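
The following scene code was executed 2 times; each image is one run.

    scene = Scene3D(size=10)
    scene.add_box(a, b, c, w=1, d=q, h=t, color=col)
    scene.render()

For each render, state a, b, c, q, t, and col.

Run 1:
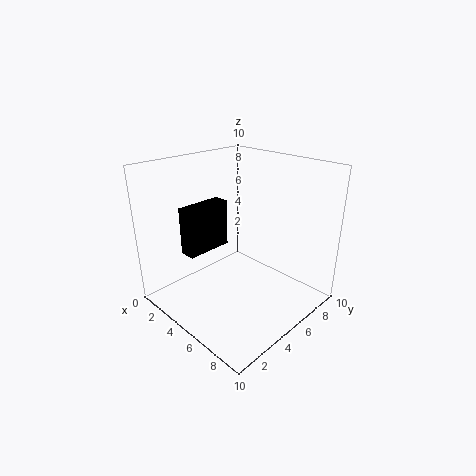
a = 4; b = 1; c = 5; q = 3; t = 3; col = 'black'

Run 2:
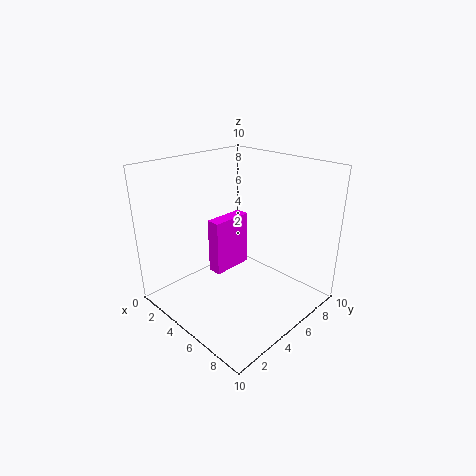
a = 3; b = 4; c = 2; q = 3; t = 4; col = 'magenta'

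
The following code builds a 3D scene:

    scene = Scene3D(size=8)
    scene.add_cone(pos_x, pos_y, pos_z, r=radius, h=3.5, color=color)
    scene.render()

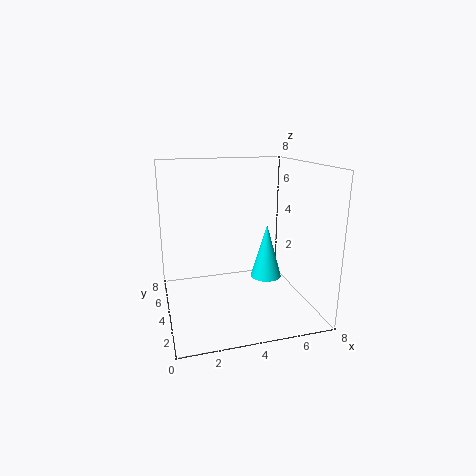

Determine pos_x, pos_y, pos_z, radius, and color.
pos_x = 6.5, pos_y = 6, pos_z = 0.5, radius = 1, color = 'cyan'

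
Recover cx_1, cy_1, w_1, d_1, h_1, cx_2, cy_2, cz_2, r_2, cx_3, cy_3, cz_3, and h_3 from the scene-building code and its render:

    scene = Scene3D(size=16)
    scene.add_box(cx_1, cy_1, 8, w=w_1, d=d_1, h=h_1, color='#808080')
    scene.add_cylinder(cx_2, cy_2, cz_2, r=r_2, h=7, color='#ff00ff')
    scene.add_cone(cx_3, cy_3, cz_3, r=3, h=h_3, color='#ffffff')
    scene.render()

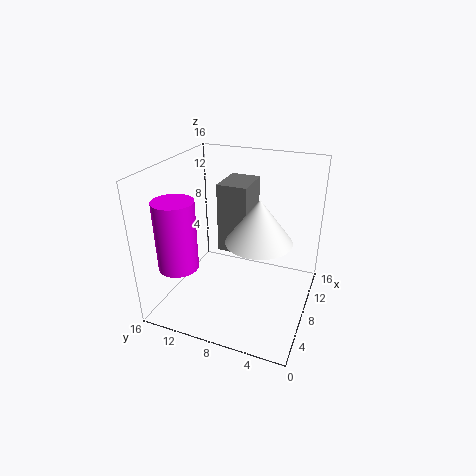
cx_1 = 5, cy_1 = 6, w_1 = 4, d_1 = 3, h_1 = 7, cx_2 = 2, cy_2 = 12, cz_2 = 7, r_2 = 2, cx_3 = 3, cy_3 = 4, cz_3 = 11, h_3 = 4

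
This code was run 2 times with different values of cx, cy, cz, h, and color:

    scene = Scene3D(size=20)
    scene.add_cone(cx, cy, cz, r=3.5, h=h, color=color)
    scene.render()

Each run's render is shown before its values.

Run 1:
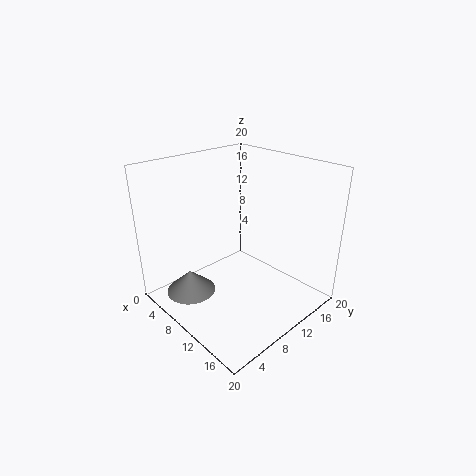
cx = 5.75; cy = 4.5; cz = 1.75; h = 3.25; color = 'gray'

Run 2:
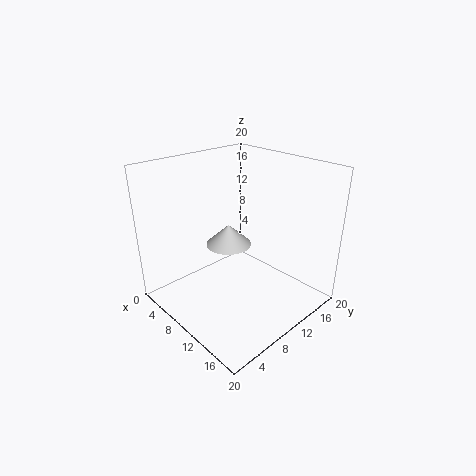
cx = 5.5; cy = 12.25; cz = 6.5; h = 3.25; color = 'lightgray'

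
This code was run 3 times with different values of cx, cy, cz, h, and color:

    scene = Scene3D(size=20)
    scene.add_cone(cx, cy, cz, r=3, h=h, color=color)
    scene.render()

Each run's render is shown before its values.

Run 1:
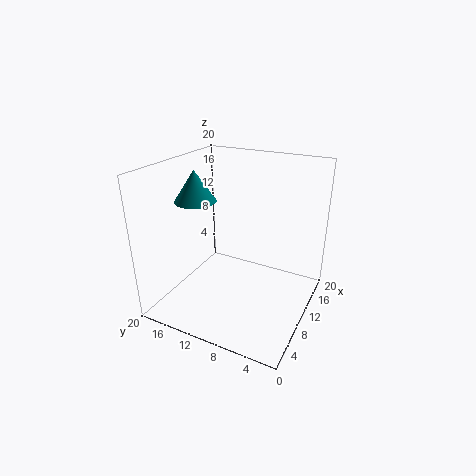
cx = 10
cy = 16.75
cz = 14.25
h = 4.5
color = 'teal'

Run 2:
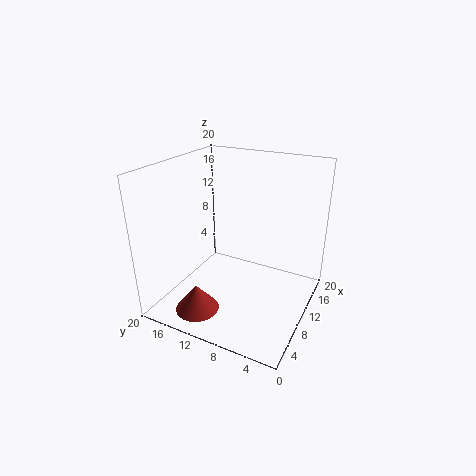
cx = 4.25
cy = 13.5
cz = 0.75
h = 3.75
color = 'brown'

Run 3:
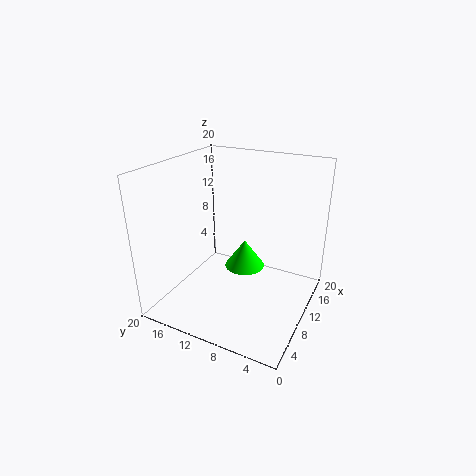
cx = 13.25
cy = 10.5
cz = 3.75
h = 4.25
color = 'lime'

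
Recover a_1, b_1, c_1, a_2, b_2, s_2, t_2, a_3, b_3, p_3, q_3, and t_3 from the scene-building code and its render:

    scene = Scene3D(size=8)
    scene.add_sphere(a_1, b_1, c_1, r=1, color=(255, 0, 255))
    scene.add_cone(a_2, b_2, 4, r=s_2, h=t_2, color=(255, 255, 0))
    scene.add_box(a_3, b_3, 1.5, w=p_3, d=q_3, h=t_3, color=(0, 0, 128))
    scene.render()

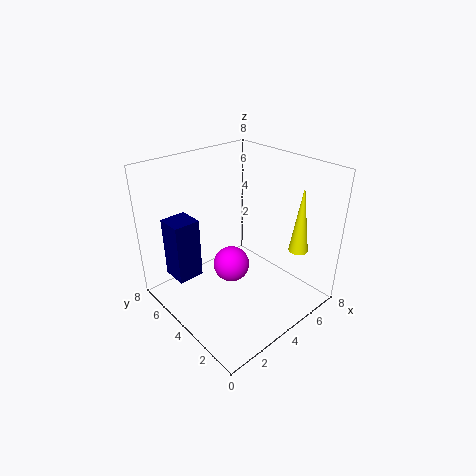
a_1 = 3.5
b_1 = 4
c_1 = 2.5
a_2 = 5.5
b_2 = 1
s_2 = 0.5
t_2 = 3.5
a_3 = 1
b_3 = 5.5
p_3 = 1.5
q_3 = 1.5
t_3 = 3.5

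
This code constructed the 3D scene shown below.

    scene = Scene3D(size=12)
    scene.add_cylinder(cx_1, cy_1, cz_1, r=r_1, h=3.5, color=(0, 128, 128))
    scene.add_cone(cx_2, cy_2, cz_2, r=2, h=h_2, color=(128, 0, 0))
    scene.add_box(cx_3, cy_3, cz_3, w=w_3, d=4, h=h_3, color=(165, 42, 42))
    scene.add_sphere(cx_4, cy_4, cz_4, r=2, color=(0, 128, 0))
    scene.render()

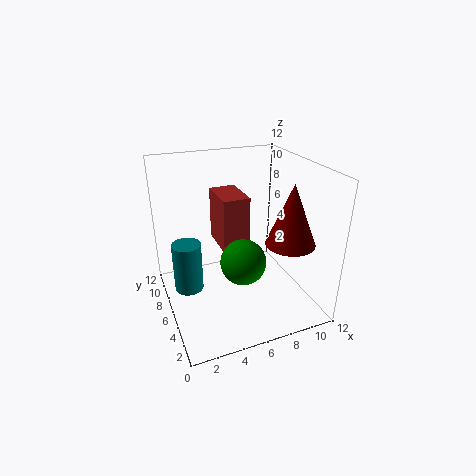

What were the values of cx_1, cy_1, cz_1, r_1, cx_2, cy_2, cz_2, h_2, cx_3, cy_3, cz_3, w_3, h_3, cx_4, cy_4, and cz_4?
cx_1 = 1; cy_1 = 3; cz_1 = 4.5; r_1 = 1; cx_2 = 9.5; cy_2 = 3.5; cz_2 = 6; h_2 = 5; cx_3 = 5.5; cy_3 = 8; cz_3 = 3.5; w_3 = 2.5; h_3 = 5; cx_4 = 6.5; cy_4 = 6; cz_4 = 3.5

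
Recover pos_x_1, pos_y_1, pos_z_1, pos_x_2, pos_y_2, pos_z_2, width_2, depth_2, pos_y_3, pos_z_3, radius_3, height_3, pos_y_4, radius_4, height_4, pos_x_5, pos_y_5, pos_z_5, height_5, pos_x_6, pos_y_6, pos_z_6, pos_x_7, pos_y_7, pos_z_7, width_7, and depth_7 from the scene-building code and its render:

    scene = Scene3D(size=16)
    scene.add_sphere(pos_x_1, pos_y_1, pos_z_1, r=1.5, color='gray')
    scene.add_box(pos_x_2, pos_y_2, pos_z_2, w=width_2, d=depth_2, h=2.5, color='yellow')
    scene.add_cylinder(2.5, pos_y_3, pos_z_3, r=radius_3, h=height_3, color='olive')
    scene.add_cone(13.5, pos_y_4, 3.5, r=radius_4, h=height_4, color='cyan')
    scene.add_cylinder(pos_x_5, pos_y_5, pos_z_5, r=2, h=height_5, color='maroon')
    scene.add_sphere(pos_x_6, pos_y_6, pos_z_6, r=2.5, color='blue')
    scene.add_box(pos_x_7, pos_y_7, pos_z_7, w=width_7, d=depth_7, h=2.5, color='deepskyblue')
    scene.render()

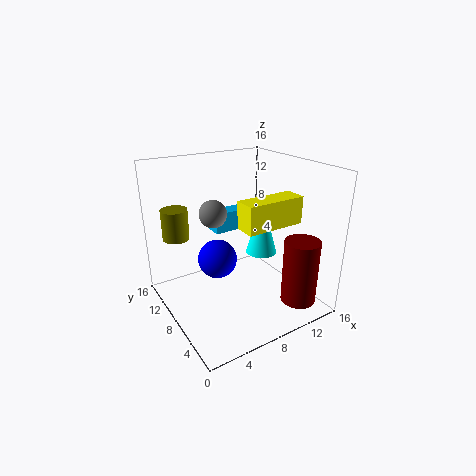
pos_x_1 = 5.5
pos_y_1 = 9
pos_z_1 = 11
pos_x_2 = 4.5
pos_y_2 = 0.5
pos_z_2 = 12
width_2 = 5.5
depth_2 = 2
pos_y_3 = 12.5
pos_z_3 = 7.5
radius_3 = 1.5
height_3 = 3.5
pos_y_4 = 11
radius_4 = 2
height_4 = 7
pos_x_5 = 13.5
pos_y_5 = 3.5
pos_z_5 = 0.5
height_5 = 7.5
pos_x_6 = 8
pos_y_6 = 13
pos_z_6 = 3
pos_x_7 = 7.5
pos_y_7 = 12
pos_z_7 = 7
width_7 = 4.5
depth_7 = 2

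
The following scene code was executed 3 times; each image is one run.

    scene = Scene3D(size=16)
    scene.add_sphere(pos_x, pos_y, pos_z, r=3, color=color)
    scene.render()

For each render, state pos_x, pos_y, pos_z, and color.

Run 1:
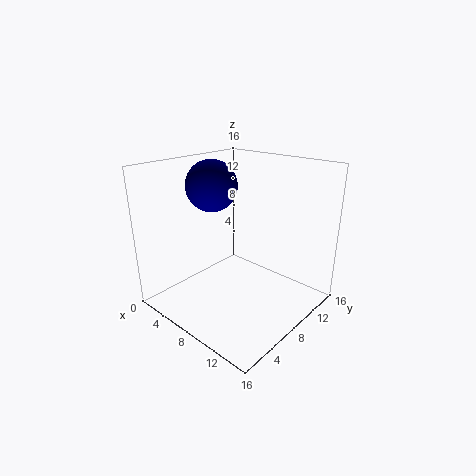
pos_x = 3.5
pos_y = 8.5
pos_z = 13
color = 'navy'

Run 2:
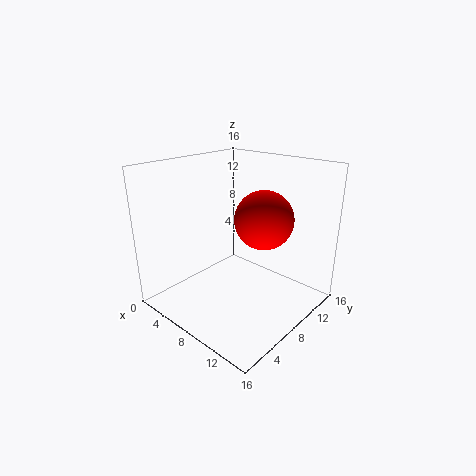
pos_x = 11.5
pos_y = 8
pos_z = 11
color = 'red'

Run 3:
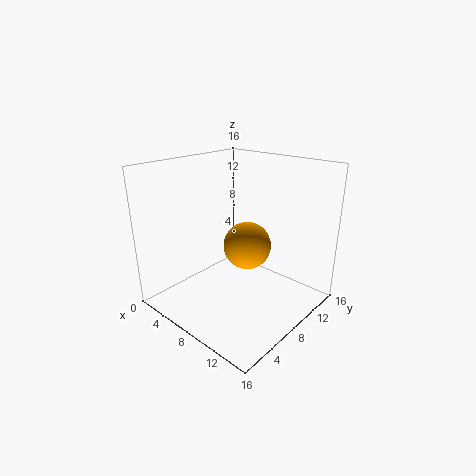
pos_x = 6
pos_y = 12
pos_z = 5
color = 'orange'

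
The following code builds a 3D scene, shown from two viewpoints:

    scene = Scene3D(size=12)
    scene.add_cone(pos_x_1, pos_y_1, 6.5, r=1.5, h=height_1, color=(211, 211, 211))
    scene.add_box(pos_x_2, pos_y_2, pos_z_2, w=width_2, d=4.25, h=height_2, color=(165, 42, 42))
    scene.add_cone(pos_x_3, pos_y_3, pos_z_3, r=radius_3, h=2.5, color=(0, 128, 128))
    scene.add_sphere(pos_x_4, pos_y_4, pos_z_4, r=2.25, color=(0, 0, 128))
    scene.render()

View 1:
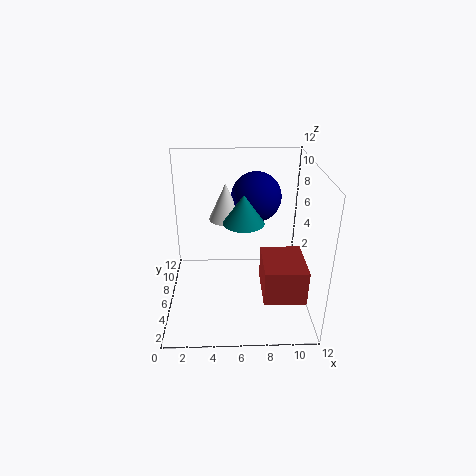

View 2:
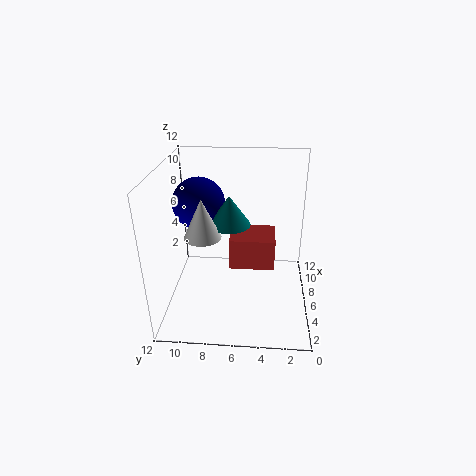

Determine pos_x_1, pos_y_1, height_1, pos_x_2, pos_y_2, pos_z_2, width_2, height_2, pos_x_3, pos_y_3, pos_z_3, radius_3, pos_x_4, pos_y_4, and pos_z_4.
pos_x_1 = 5; pos_y_1 = 8.75; height_1 = 3.25; pos_x_2 = 8; pos_y_2 = 2.75; pos_z_2 = 1.5; width_2 = 3.5; height_2 = 3; pos_x_3 = 6.5; pos_y_3 = 6.75; pos_z_3 = 7; radius_3 = 1.75; pos_x_4 = 7.75; pos_y_4 = 9.5; pos_z_4 = 8.25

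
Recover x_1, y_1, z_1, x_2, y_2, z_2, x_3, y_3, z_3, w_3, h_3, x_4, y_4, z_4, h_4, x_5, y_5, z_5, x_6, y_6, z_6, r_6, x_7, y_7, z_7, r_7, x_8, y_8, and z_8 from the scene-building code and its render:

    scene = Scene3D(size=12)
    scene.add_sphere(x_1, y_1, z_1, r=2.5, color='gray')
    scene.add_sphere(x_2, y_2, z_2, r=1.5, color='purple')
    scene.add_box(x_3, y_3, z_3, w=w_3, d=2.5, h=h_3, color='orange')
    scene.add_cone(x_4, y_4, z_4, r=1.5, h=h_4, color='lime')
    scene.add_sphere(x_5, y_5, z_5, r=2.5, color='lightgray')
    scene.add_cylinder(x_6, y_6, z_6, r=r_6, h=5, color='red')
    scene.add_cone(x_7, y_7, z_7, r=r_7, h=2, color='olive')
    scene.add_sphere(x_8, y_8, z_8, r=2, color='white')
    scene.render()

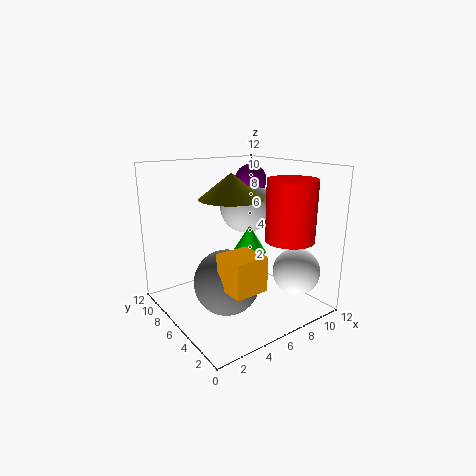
x_1 = 3.5, y_1 = 4, z_1 = 3.5, x_2 = 10, y_2 = 9.5, z_2 = 10, x_3 = 2, y_3 = 0.5, z_3 = 4, w_3 = 2.5, h_3 = 2.5, x_4 = 8, y_4 = 7, z_4 = 4, h_4 = 2.5, x_5 = 9.5, y_5 = 9.5, z_5 = 7.5, x_6 = 9, y_6 = 3, z_6 = 6, r_6 = 2, x_7 = 5, y_7 = 5.5, z_7 = 9.5, r_7 = 2.5, x_8 = 10, y_8 = 3, z_8 = 3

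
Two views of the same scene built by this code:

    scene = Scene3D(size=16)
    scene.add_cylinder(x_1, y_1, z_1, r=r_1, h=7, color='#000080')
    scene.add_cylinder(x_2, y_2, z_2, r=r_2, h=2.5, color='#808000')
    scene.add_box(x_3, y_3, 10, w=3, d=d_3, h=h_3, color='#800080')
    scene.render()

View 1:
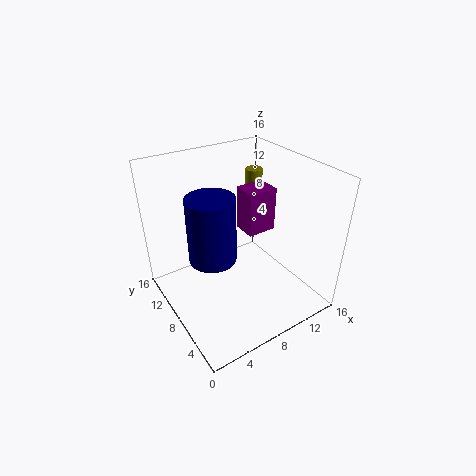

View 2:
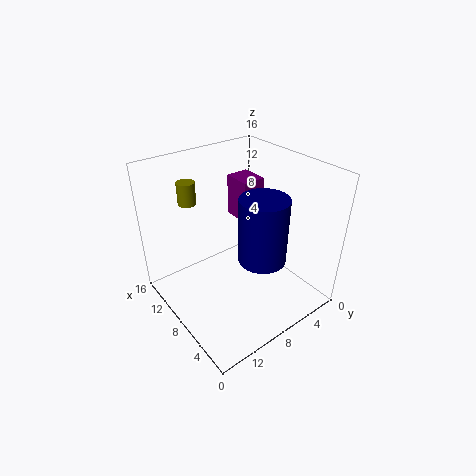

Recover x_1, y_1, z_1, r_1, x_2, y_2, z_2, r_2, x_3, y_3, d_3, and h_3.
x_1 = 4.5; y_1 = 7.5; z_1 = 7; r_1 = 2.5; x_2 = 12.5; y_2 = 11.5; z_2 = 11.5; r_2 = 1; x_3 = 7.5; y_3 = 5; d_3 = 2.5; h_3 = 4.5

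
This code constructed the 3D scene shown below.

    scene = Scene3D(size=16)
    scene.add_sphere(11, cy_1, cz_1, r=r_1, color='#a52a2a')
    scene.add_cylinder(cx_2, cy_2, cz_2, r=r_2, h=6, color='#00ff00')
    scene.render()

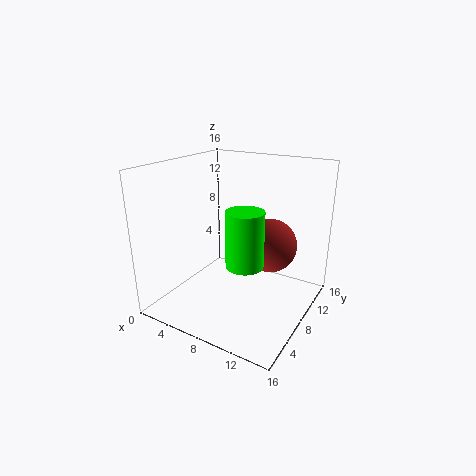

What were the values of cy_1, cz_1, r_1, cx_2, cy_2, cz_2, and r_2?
cy_1 = 10, cz_1 = 7, r_1 = 3, cx_2 = 10, cy_2 = 6, cz_2 = 6, r_2 = 2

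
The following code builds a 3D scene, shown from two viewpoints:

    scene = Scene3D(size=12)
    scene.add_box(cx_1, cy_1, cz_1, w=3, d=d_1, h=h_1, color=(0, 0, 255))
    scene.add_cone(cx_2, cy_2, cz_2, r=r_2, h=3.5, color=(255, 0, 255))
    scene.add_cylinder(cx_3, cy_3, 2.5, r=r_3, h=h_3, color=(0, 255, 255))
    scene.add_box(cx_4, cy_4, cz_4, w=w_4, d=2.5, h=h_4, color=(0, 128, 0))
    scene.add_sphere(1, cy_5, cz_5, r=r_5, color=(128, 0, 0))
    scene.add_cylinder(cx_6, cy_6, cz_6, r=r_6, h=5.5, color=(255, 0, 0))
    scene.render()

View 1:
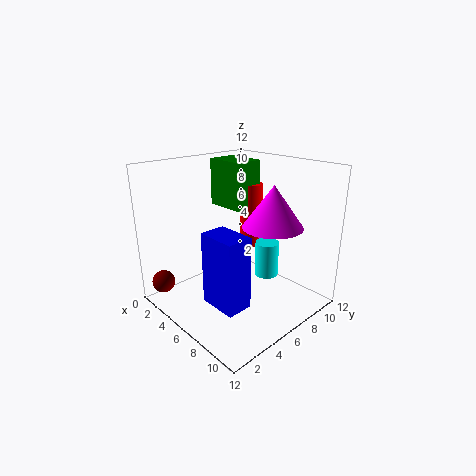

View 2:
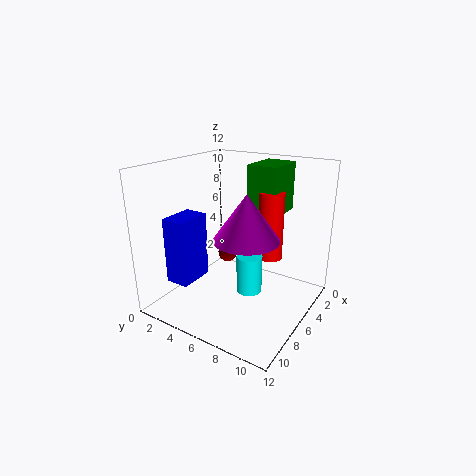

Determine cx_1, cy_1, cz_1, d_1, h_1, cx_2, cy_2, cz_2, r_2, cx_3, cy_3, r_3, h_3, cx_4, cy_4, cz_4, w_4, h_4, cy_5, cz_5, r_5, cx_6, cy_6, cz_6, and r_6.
cx_1 = 7, cy_1 = 1.5, cz_1 = 2.5, d_1 = 2, h_1 = 5.5, cx_2 = 8, cy_2 = 8, cz_2 = 7, r_2 = 2.5, cx_3 = 7.5, cy_3 = 8, r_3 = 1, h_3 = 3, cx_4 = 2, cy_4 = 6.5, cz_4 = 8, w_4 = 3.5, h_4 = 4, cy_5 = 1.5, cz_5 = 1.5, r_5 = 1, cx_6 = 5, cy_6 = 8.5, cz_6 = 4.5, r_6 = 1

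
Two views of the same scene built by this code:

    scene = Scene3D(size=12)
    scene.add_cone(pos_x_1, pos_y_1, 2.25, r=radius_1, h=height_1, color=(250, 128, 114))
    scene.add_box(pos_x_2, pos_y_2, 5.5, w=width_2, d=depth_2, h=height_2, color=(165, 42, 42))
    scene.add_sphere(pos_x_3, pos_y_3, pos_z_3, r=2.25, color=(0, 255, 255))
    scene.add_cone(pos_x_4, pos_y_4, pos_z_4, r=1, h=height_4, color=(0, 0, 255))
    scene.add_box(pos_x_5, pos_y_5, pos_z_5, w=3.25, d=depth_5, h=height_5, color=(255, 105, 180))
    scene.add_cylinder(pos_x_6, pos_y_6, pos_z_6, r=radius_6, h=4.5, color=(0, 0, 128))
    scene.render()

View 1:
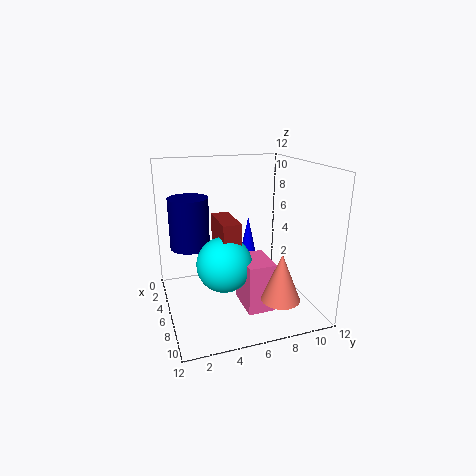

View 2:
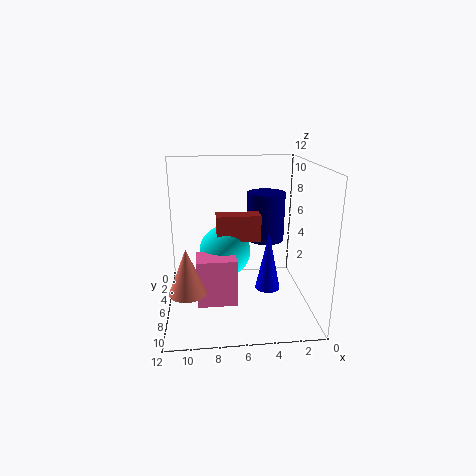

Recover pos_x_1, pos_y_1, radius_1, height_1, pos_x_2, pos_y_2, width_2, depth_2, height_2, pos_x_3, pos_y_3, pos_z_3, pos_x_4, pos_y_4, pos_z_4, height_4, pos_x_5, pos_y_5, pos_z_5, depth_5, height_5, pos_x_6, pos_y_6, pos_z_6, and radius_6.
pos_x_1 = 10.25
pos_y_1 = 8
radius_1 = 1.5
height_1 = 3.75
pos_x_2 = 4
pos_y_2 = 4.25
width_2 = 3.75
depth_2 = 1.5
height_2 = 2.25
pos_x_3 = 7
pos_y_3 = 4.5
pos_z_3 = 4.25
pos_x_4 = 3.75
pos_y_4 = 7.75
pos_z_4 = 2.25
height_4 = 4.75
pos_x_5 = 6.25
pos_y_5 = 5.75
pos_z_5 = 0.75
depth_5 = 2.25
height_5 = 4
pos_x_6 = 3
pos_y_6 = 2.5
pos_z_6 = 4.5
radius_6 = 1.75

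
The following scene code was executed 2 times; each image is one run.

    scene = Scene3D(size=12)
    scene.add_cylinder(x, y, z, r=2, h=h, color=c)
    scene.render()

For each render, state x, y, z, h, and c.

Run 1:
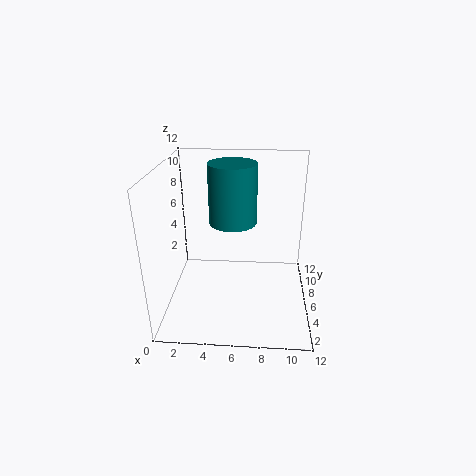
x = 5.5; y = 7; z = 7; h = 5; c = 'teal'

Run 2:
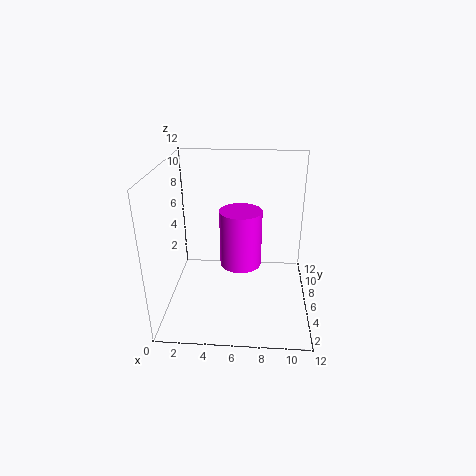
x = 6; y = 9.5; z = 1.5; h = 5.5; c = 'magenta'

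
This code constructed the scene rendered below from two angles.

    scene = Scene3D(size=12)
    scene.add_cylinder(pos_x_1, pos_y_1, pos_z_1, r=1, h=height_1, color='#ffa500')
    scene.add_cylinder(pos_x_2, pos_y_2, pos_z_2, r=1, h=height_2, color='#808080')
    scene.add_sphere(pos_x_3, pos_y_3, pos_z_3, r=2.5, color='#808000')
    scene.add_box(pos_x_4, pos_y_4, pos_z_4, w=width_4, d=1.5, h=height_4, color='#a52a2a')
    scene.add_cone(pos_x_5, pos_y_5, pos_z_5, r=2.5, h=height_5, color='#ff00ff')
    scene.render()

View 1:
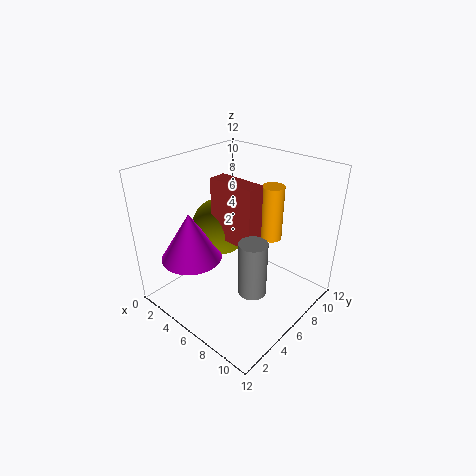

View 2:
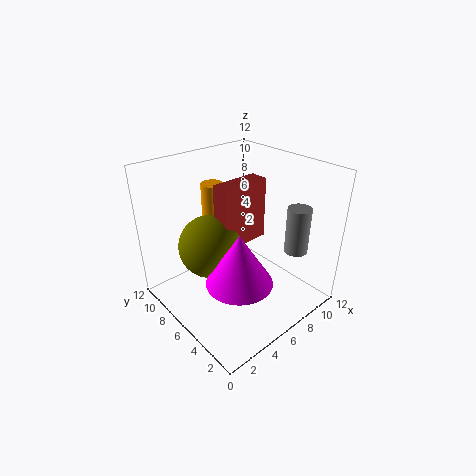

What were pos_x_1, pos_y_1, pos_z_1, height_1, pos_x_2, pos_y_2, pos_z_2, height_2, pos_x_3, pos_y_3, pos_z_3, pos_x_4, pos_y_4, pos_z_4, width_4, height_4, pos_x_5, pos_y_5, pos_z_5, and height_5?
pos_x_1 = 6.5
pos_y_1 = 10
pos_z_1 = 4.5
height_1 = 5
pos_x_2 = 10
pos_y_2 = 3
pos_z_2 = 4.5
height_2 = 4
pos_x_3 = 3.5
pos_y_3 = 6.5
pos_z_3 = 6
pos_x_4 = 4
pos_y_4 = 5
pos_z_4 = 6
width_4 = 4
height_4 = 5
pos_x_5 = 3.5
pos_y_5 = 3
pos_z_5 = 4.5
height_5 = 4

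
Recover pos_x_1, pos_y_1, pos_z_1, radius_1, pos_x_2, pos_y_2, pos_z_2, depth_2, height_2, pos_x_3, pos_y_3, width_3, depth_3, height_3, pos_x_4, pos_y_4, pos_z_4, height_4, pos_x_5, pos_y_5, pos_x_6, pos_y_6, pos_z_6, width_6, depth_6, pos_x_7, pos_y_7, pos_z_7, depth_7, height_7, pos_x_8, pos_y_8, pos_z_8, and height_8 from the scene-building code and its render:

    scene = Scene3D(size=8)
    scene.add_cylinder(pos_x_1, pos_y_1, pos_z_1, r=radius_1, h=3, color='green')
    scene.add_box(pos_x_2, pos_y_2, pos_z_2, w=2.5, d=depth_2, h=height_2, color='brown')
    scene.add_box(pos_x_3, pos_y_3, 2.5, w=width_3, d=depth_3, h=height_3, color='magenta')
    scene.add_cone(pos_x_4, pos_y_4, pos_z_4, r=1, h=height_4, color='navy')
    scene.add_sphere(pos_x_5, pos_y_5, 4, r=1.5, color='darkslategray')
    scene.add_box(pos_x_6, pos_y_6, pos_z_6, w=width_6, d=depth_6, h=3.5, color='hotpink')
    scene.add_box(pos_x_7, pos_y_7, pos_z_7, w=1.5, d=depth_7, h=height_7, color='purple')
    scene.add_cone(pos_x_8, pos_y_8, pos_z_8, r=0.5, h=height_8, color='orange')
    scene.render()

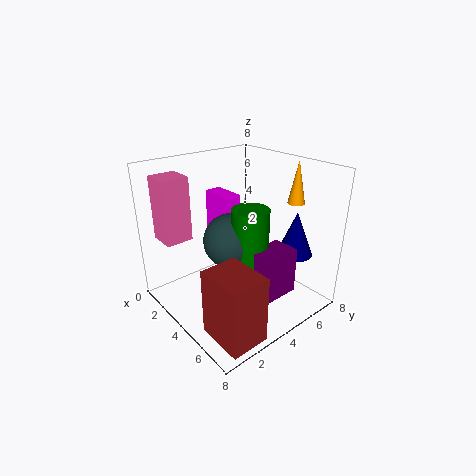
pos_x_1 = 5; pos_y_1 = 4; pos_z_1 = 3; radius_1 = 1; pos_x_2 = 5.5; pos_y_2 = 0.5; pos_z_2 = 0.5; depth_2 = 2; height_2 = 3.5; pos_x_3 = 1; pos_y_3 = 4; width_3 = 2; depth_3 = 1; height_3 = 3.5; pos_x_4 = 6; pos_y_4 = 6.5; pos_z_4 = 3; height_4 = 2.5; pos_x_5 = 4; pos_y_5 = 3.5; pos_x_6 = 1; pos_y_6 = 0.5; pos_z_6 = 4; width_6 = 1.5; depth_6 = 1.5; pos_x_7 = 5.5; pos_y_7 = 3.5; pos_z_7 = 1.5; depth_7 = 2; height_7 = 2.5; pos_x_8 = 5; pos_y_8 = 7.5; pos_z_8 = 5.5; height_8 = 2.5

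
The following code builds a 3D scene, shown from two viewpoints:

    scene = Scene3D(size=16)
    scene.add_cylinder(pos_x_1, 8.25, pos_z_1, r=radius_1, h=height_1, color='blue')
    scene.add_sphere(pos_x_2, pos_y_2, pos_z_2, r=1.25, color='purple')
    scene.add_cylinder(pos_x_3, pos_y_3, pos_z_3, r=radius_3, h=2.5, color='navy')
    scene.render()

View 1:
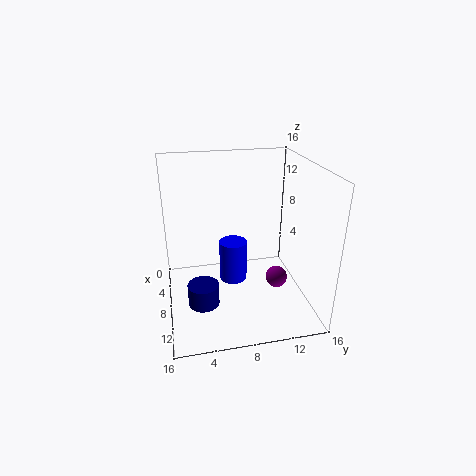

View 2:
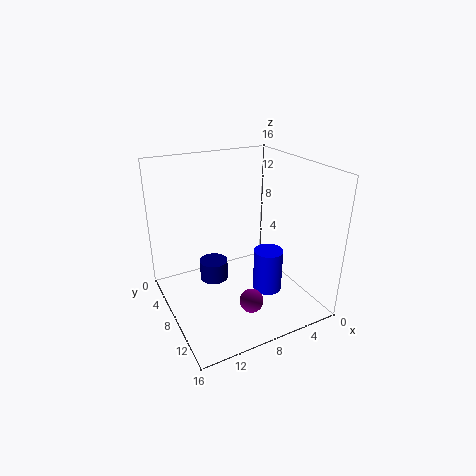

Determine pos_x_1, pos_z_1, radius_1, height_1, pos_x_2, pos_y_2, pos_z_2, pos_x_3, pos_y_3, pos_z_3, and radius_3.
pos_x_1 = 4, pos_z_1 = 0.25, radius_1 = 1.75, height_1 = 5.25, pos_x_2 = 8.75, pos_y_2 = 12.5, pos_z_2 = 2.75, pos_x_3 = 9.25, pos_y_3 = 3.75, pos_z_3 = 0.75, radius_3 = 1.75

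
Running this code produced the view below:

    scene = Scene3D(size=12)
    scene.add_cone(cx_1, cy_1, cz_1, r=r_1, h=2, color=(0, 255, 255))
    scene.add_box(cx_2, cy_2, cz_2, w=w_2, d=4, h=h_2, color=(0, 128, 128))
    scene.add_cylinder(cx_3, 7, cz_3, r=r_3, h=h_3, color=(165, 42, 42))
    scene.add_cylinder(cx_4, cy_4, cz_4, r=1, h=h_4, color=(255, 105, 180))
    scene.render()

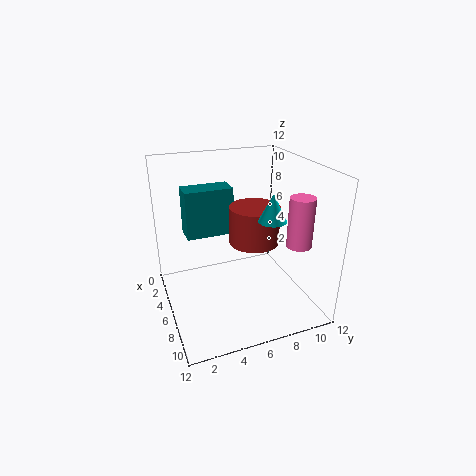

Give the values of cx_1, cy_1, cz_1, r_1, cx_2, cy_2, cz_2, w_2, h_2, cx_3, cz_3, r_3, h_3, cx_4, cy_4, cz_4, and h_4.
cx_1 = 10, cy_1 = 7, cz_1 = 9, r_1 = 1, cx_2 = 3, cy_2 = 2, cz_2 = 6, w_2 = 2, h_2 = 4, cx_3 = 7, cz_3 = 6, r_3 = 2, h_3 = 3, cx_4 = 9, cy_4 = 10, cz_4 = 6, h_4 = 4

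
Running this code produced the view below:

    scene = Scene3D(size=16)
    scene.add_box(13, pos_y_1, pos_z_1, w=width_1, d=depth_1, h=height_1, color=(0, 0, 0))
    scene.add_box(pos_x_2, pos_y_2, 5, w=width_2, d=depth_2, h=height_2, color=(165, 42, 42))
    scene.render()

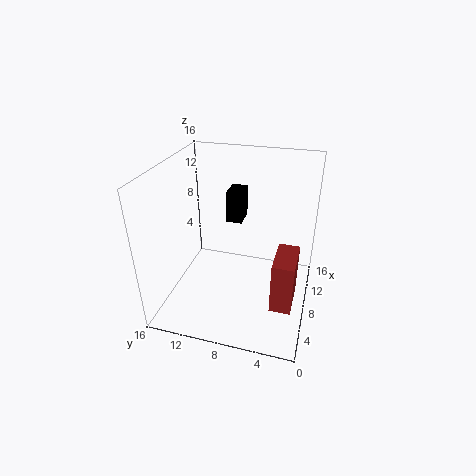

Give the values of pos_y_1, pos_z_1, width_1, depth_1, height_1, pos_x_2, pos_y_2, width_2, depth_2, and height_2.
pos_y_1 = 9; pos_z_1 = 7; width_1 = 3; depth_1 = 2; height_1 = 4; pos_x_2 = 1; pos_y_2 = 1; width_2 = 4; depth_2 = 2; height_2 = 5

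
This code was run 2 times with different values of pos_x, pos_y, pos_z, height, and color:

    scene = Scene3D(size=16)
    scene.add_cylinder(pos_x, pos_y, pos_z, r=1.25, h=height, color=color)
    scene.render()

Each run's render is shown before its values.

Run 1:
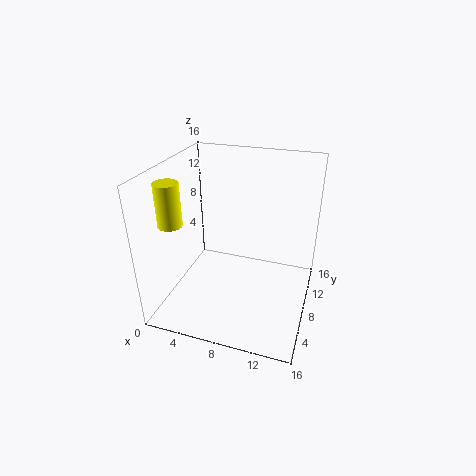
pos_x = 2.25; pos_y = 3.75; pos_z = 10.75; height = 4.5; color = 'yellow'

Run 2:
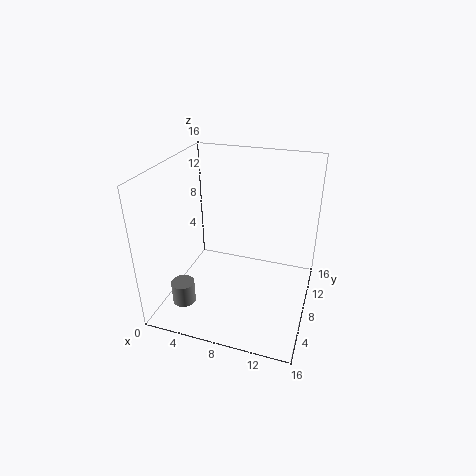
pos_x = 3.25; pos_y = 3.25; pos_z = 1.75; height = 2.5; color = 'gray'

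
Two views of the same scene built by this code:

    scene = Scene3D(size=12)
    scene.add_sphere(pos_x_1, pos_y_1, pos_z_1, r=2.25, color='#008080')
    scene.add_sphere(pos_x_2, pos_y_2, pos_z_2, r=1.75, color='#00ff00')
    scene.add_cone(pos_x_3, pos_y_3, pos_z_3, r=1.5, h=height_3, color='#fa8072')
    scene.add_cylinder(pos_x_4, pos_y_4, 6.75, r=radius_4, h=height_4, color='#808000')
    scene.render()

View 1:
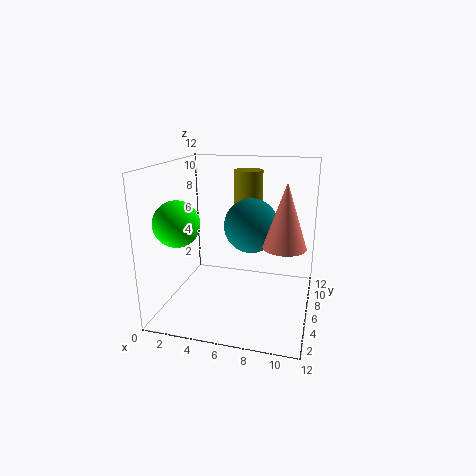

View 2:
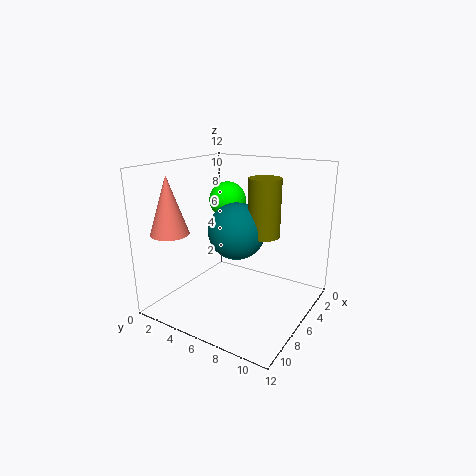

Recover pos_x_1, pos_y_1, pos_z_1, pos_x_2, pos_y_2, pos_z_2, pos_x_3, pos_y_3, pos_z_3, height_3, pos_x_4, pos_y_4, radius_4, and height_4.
pos_x_1 = 7; pos_y_1 = 6.5; pos_z_1 = 7; pos_x_2 = 2.25; pos_y_2 = 2.5; pos_z_2 = 8; pos_x_3 = 10.25; pos_y_3 = 2.5; pos_z_3 = 7; height_3 = 4.5; pos_x_4 = 6.25; pos_y_4 = 8.5; radius_4 = 1.25; height_4 = 4.5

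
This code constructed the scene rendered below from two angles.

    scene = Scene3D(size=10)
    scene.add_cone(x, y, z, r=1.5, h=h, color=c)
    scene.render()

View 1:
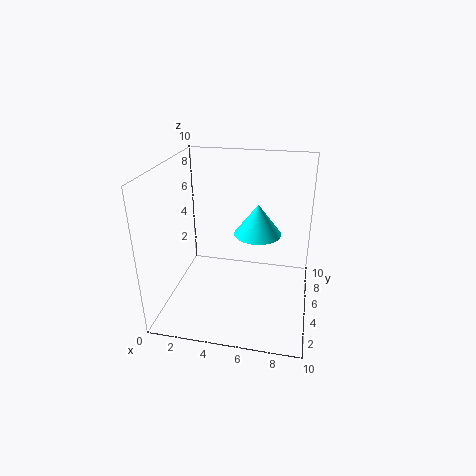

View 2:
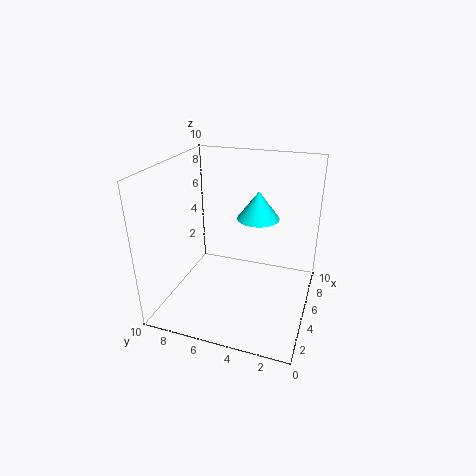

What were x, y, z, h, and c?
x = 6.5
y = 4
z = 6
h = 2
c = 'cyan'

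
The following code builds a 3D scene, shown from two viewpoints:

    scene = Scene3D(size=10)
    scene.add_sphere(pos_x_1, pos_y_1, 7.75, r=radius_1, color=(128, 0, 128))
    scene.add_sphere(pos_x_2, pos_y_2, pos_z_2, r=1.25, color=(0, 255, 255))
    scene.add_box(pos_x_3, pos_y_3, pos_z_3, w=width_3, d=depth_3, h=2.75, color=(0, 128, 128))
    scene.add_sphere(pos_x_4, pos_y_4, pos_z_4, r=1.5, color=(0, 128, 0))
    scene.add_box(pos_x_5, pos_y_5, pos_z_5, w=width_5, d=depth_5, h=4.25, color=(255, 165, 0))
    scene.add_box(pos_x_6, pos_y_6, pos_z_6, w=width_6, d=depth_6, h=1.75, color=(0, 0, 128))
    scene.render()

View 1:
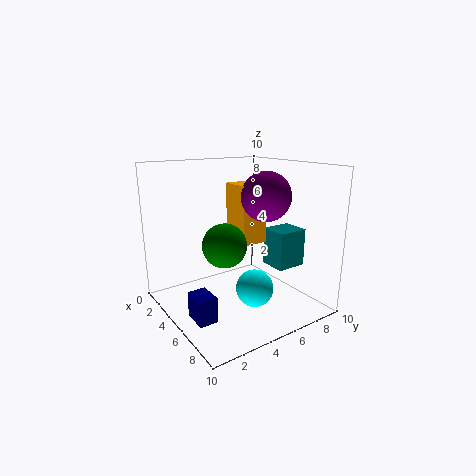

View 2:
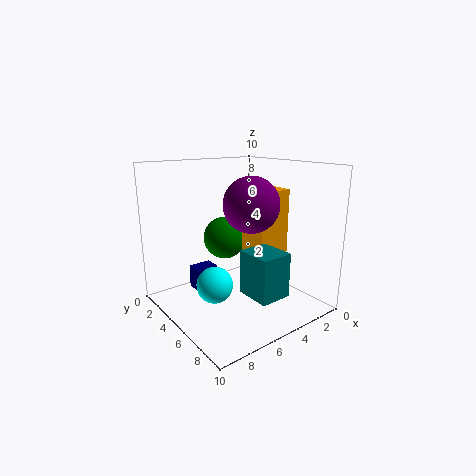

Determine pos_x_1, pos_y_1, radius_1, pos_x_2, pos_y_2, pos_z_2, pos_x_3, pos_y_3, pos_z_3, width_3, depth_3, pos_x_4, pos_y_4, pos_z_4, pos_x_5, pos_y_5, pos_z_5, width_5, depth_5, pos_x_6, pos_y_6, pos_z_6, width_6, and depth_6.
pos_x_1 = 5.5; pos_y_1 = 7; radius_1 = 1.75; pos_x_2 = 7; pos_y_2 = 5; pos_z_2 = 2; pos_x_3 = 4.75; pos_y_3 = 7.5; pos_z_3 = 2.5; width_3 = 2; depth_3 = 2.25; pos_x_4 = 5.25; pos_y_4 = 3.75; pos_z_4 = 4.75; pos_x_5 = 2.75; pos_y_5 = 5.5; pos_z_5 = 4.25; width_5 = 2.25; depth_5 = 2; pos_x_6 = 5; pos_y_6 = 1; pos_z_6 = 0.25; width_6 = 1.75; depth_6 = 1.25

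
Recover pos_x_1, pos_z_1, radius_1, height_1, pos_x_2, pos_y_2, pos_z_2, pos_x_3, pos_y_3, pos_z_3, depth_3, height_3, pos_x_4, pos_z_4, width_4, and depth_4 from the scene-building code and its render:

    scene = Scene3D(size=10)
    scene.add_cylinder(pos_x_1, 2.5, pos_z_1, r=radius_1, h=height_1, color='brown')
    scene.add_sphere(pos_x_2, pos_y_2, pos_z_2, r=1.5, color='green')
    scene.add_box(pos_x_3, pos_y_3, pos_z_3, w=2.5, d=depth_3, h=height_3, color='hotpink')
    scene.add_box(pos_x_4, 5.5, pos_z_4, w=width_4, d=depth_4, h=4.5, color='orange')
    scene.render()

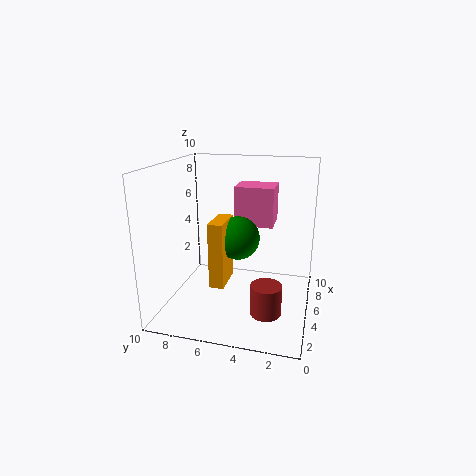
pos_x_1 = 2.5, pos_z_1 = 1, radius_1 = 1, height_1 = 2, pos_x_2 = 5, pos_y_2 = 5, pos_z_2 = 5, pos_x_3 = 7.5, pos_y_3 = 3, pos_z_3 = 5, depth_3 = 3, height_3 = 3, pos_x_4 = 3, pos_z_4 = 2, width_4 = 2.5, depth_4 = 1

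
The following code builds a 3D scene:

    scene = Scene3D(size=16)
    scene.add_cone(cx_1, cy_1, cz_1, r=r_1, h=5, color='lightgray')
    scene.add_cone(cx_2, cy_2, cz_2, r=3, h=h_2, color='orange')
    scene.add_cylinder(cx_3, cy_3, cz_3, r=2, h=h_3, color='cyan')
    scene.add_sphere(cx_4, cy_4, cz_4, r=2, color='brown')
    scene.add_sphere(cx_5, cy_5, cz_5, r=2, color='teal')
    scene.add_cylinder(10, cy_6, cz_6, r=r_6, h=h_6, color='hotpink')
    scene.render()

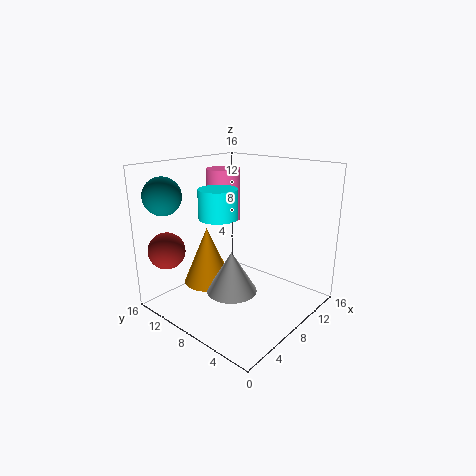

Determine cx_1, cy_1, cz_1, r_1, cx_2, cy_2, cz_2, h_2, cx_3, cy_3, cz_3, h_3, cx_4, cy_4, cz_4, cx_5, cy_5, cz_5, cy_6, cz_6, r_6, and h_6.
cx_1 = 8
cy_1 = 9
cz_1 = 1
r_1 = 3
cx_2 = 8
cy_2 = 13
cz_2 = 1
h_2 = 7
cx_3 = 5
cy_3 = 8
cz_3 = 11
h_3 = 3
cx_4 = 2
cy_4 = 13
cz_4 = 7
cx_5 = 2
cy_5 = 13
cz_5 = 13
cy_6 = 12
cz_6 = 9
r_6 = 2
h_6 = 6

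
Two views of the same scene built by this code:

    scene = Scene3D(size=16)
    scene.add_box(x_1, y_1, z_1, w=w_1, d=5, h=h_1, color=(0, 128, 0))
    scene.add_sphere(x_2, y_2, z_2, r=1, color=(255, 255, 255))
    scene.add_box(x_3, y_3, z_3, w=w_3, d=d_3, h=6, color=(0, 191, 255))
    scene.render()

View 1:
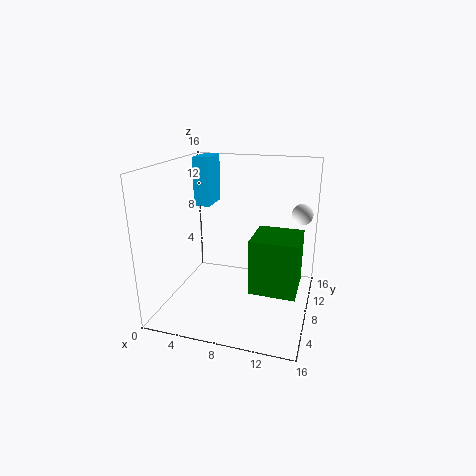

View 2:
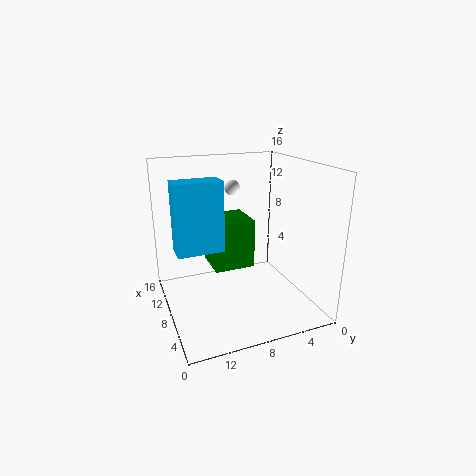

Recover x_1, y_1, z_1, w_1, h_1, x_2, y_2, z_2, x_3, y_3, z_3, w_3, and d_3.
x_1 = 10; y_1 = 5; z_1 = 3; w_1 = 5; h_1 = 6; x_2 = 15; y_2 = 6; z_2 = 12; x_3 = 1; y_3 = 12; z_3 = 10; w_3 = 2; d_3 = 4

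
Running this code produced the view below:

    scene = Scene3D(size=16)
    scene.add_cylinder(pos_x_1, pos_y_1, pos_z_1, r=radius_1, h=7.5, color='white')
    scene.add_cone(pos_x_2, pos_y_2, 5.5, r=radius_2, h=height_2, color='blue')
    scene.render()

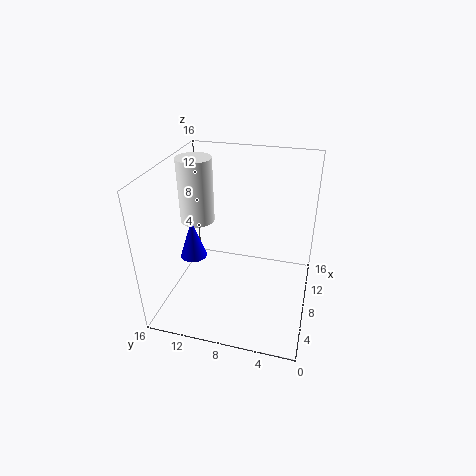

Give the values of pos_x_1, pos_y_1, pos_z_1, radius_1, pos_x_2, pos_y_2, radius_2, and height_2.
pos_x_1 = 10; pos_y_1 = 13.5; pos_z_1 = 8.5; radius_1 = 2; pos_x_2 = 7; pos_y_2 = 13; radius_2 = 1.5; height_2 = 4.5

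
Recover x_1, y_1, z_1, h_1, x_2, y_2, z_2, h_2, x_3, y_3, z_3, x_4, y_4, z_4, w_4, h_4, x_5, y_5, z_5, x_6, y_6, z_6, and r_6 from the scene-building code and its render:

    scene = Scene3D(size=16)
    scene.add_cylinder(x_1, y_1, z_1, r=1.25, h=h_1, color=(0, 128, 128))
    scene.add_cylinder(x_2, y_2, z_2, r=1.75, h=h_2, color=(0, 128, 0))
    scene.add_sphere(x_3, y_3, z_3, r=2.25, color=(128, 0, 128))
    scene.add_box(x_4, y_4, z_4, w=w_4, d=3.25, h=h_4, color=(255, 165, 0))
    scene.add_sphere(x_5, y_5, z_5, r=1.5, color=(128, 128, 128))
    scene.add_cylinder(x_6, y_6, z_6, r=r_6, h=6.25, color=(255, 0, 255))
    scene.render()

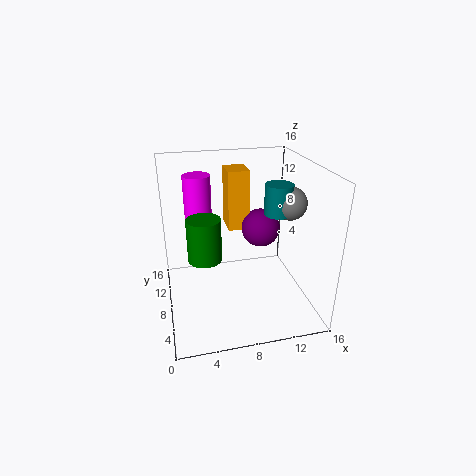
x_1 = 10.25, y_1 = 2.25, z_1 = 13, h_1 = 2.75, x_2 = 4, y_2 = 6, z_2 = 7, h_2 = 4.5, x_3 = 11.25, y_3 = 10, z_3 = 8, x_4 = 7.5, y_4 = 10.5, z_4 = 7.75, w_4 = 2.5, h_4 = 7, x_5 = 11.25, y_5 = 2, z_5 = 14, x_6 = 4, y_6 = 10.25, z_6 = 8.5, r_6 = 1.5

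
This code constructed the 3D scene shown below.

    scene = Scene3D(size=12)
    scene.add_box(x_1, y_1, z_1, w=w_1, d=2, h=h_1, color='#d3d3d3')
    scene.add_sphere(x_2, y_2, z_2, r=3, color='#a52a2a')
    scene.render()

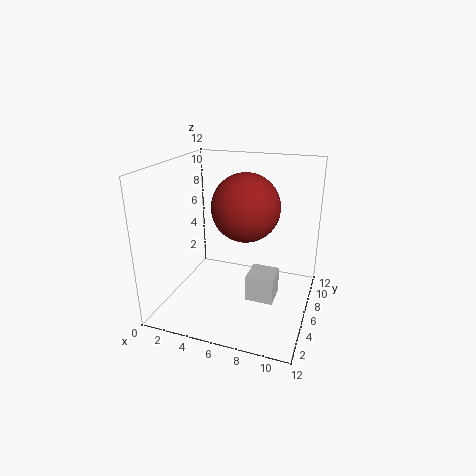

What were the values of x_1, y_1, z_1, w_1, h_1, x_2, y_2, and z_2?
x_1 = 8
y_1 = 2
z_1 = 3
w_1 = 2
h_1 = 2
x_2 = 6
y_2 = 8
z_2 = 8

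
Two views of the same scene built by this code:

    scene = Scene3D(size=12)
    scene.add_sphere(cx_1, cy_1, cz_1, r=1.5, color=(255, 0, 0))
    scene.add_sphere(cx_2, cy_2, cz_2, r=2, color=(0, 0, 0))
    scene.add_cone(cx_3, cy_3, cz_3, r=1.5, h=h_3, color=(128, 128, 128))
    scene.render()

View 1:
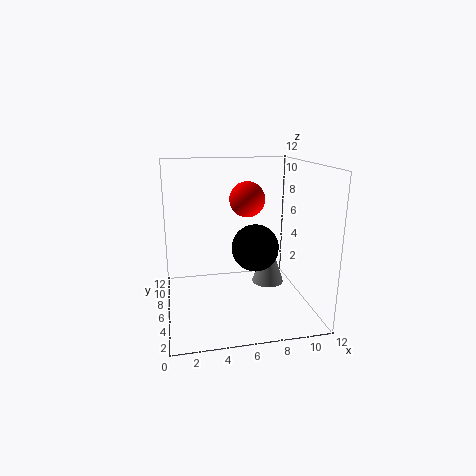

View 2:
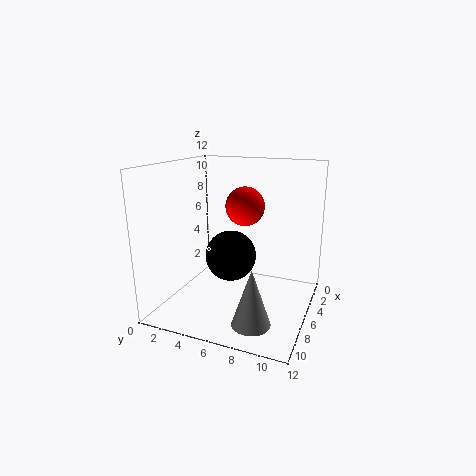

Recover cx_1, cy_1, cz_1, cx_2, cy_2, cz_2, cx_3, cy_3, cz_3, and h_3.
cx_1 = 7, cy_1 = 7, cz_1 = 9, cx_2 = 7.5, cy_2 = 6, cz_2 = 5, cx_3 = 9.5, cy_3 = 8.5, cz_3 = 0.5, h_3 = 4.5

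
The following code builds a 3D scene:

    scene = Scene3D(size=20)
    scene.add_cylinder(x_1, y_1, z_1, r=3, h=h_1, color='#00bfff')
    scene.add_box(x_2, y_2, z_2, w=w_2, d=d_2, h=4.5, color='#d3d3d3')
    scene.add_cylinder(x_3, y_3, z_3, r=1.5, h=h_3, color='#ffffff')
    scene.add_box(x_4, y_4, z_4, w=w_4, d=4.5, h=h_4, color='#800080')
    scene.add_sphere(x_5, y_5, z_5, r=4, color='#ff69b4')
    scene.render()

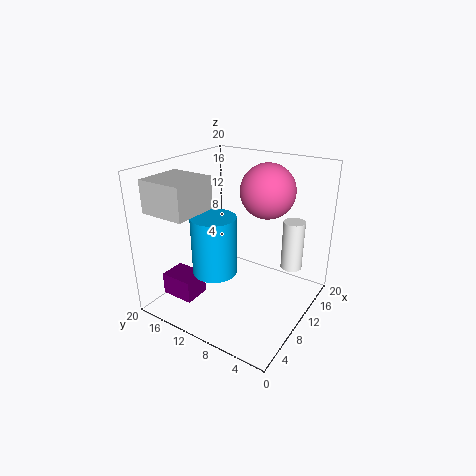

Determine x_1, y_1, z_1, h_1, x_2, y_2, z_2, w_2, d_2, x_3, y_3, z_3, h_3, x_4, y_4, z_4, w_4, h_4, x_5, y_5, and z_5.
x_1 = 6.5, y_1 = 11.5, z_1 = 6, h_1 = 8, x_2 = 2.5, y_2 = 13.5, z_2 = 14, w_2 = 6.5, d_2 = 6.5, x_3 = 14, y_3 = 3.5, z_3 = 5.5, h_3 = 7, x_4 = 2, y_4 = 12.5, z_4 = 3, w_4 = 3.5, h_4 = 3, x_5 = 15.5, y_5 = 8.5, z_5 = 15.5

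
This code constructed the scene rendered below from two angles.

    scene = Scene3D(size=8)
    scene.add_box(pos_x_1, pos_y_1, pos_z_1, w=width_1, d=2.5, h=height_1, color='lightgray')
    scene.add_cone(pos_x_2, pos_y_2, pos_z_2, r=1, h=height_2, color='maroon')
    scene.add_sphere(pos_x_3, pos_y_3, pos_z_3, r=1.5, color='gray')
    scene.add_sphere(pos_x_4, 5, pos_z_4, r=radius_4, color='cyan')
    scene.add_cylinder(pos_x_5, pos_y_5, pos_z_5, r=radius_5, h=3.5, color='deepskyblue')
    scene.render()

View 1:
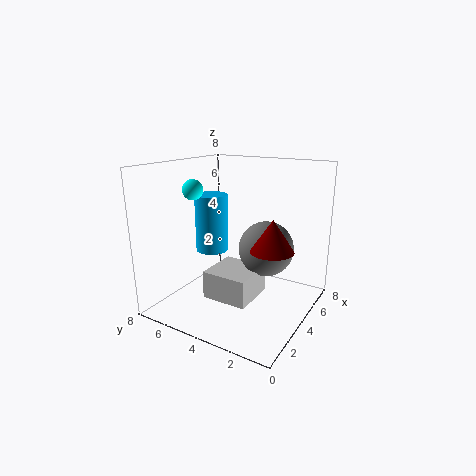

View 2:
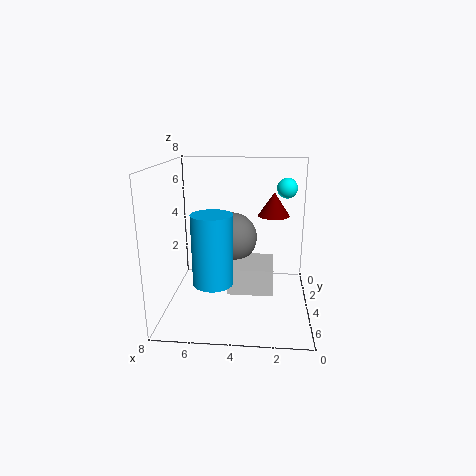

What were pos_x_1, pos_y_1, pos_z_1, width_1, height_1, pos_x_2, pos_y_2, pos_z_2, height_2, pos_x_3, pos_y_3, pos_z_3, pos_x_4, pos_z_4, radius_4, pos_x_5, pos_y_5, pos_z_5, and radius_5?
pos_x_1 = 2, pos_y_1 = 2.5, pos_z_1 = 1, width_1 = 2.5, height_1 = 1.5, pos_x_2 = 2, pos_y_2 = 1, pos_z_2 = 4.5, height_2 = 1.5, pos_x_3 = 4.5, pos_y_3 = 2.5, pos_z_3 = 3.5, pos_x_4 = 1.5, pos_z_4 = 7, radius_4 = 0.5, pos_x_5 = 5, pos_y_5 = 6.5, pos_z_5 = 2.5, radius_5 = 1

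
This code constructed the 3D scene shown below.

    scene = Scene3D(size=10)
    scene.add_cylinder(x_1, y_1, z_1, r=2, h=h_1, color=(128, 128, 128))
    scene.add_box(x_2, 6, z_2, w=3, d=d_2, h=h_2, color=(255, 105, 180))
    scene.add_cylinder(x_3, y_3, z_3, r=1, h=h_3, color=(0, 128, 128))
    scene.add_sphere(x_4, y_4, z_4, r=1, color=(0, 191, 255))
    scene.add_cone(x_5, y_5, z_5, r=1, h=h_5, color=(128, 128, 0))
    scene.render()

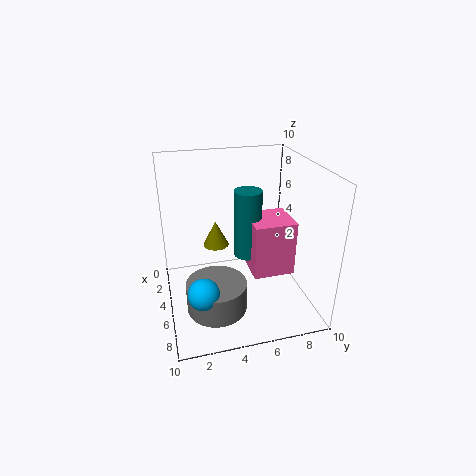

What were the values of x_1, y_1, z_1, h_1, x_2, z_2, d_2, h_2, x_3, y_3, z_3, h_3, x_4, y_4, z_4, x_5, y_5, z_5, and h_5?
x_1 = 7
y_1 = 3
z_1 = 1
h_1 = 2
x_2 = 3
z_2 = 2
d_2 = 3
h_2 = 4
x_3 = 4
y_3 = 6
z_3 = 3
h_3 = 5
x_4 = 8
y_4 = 2
z_4 = 3
x_5 = 2
y_5 = 4
z_5 = 3
h_5 = 2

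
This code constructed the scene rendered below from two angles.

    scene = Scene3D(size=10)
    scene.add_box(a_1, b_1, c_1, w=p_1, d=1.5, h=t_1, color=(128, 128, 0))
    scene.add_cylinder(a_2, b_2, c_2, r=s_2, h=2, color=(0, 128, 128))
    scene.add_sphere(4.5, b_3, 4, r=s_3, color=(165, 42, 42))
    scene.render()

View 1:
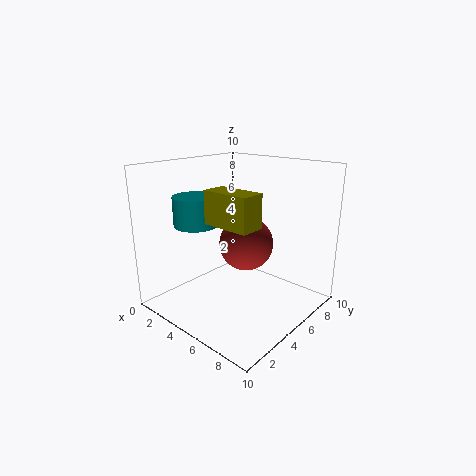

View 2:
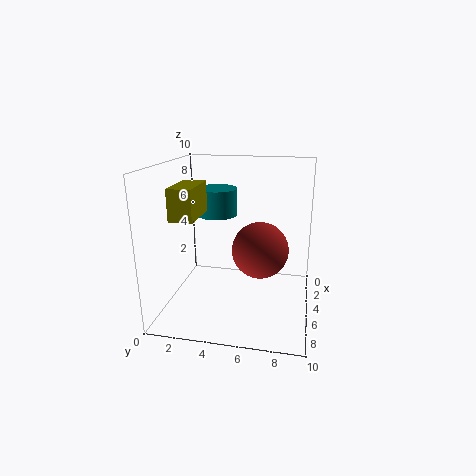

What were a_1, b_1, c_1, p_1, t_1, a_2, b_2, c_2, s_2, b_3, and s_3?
a_1 = 5.5, b_1 = 1.5, c_1 = 7, p_1 = 3, t_1 = 2, a_2 = 3, b_2 = 3, c_2 = 6, s_2 = 1.5, b_3 = 6.5, s_3 = 2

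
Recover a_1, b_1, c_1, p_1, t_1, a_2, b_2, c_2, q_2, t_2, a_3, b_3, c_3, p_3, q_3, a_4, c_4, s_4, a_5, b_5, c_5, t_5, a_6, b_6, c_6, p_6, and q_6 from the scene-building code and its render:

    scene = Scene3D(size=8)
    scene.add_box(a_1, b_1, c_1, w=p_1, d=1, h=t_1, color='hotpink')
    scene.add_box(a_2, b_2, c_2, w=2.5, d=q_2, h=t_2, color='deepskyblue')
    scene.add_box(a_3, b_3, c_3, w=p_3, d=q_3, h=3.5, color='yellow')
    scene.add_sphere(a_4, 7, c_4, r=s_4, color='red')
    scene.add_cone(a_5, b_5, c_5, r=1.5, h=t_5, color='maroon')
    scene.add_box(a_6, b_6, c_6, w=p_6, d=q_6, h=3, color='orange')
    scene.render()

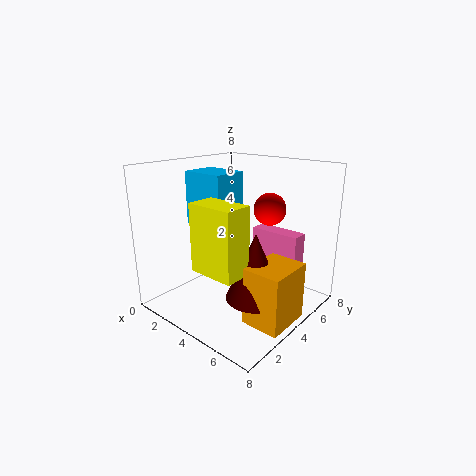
a_1 = 3.5, b_1 = 6, c_1 = 1, p_1 = 3, t_1 = 3, a_2 = 1, b_2 = 3, c_2 = 4.5, q_2 = 2, t_2 = 3, a_3 = 3.5, b_3 = 1, c_3 = 3, p_3 = 2.5, q_3 = 1.5, a_4 = 4, c_4 = 5, s_4 = 1, a_5 = 6, b_5 = 3, c_5 = 1.5, t_5 = 3.5, a_6 = 6, b_6 = 2, c_6 = 0.5, p_6 = 2, q_6 = 2.5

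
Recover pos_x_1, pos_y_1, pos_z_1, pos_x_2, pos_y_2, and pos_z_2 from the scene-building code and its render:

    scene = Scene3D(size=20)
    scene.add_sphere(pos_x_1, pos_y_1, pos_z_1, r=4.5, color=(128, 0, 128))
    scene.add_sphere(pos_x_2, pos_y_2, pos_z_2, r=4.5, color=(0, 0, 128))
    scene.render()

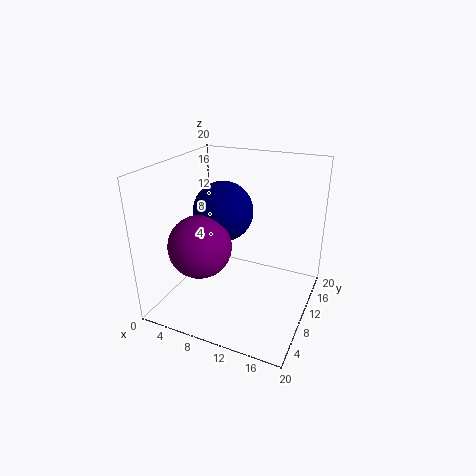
pos_x_1 = 5
pos_y_1 = 8
pos_z_1 = 8.5
pos_x_2 = 6
pos_y_2 = 13.5
pos_z_2 = 12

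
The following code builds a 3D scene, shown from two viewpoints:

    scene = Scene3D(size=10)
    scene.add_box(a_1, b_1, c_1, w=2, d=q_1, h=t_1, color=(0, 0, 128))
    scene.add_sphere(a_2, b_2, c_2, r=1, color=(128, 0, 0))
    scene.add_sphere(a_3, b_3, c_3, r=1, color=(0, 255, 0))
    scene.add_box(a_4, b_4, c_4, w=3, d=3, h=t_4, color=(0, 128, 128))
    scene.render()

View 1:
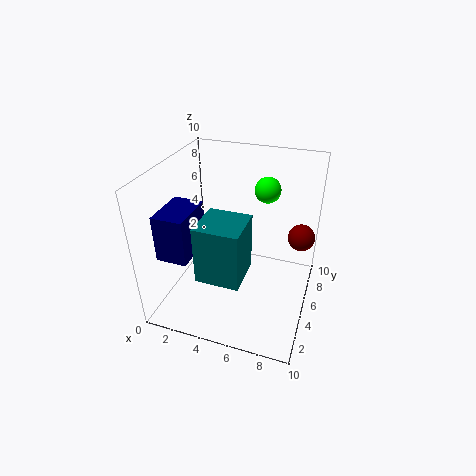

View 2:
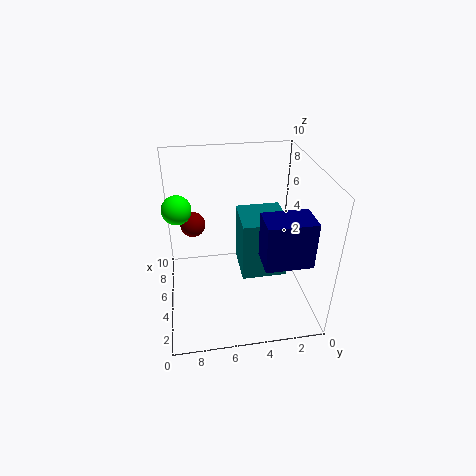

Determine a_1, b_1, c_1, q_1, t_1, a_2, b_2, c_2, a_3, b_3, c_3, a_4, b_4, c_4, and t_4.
a_1 = 1
b_1 = 1
c_1 = 5
q_1 = 3
t_1 = 3
a_2 = 9
b_2 = 8
c_2 = 4
a_3 = 6
b_3 = 9
c_3 = 7
a_4 = 3
b_4 = 2
c_4 = 3
t_4 = 4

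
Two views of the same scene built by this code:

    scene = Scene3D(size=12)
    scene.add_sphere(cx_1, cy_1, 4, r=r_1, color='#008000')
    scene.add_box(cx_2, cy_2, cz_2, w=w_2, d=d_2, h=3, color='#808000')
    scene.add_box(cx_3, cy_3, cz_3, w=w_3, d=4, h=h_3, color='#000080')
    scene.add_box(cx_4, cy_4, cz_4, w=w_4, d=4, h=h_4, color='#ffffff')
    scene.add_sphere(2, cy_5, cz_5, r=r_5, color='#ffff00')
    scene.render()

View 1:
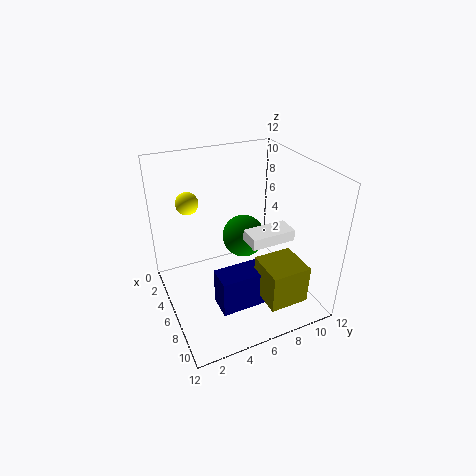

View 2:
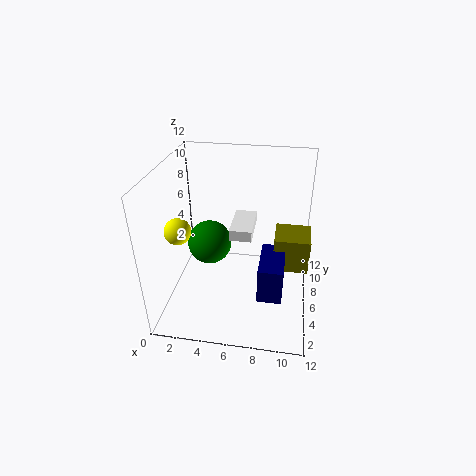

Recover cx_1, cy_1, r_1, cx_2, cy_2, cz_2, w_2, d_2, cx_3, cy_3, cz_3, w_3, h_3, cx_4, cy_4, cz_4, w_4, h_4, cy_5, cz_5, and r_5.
cx_1 = 3, cy_1 = 8, r_1 = 2, cx_2 = 9, cy_2 = 6, cz_2 = 3, w_2 = 3, d_2 = 3, cx_3 = 8, cy_3 = 3, cz_3 = 2, w_3 = 2, h_3 = 3, cx_4 = 5, cy_4 = 7, cz_4 = 5, w_4 = 2, h_4 = 1, cy_5 = 3, cz_5 = 8, r_5 = 1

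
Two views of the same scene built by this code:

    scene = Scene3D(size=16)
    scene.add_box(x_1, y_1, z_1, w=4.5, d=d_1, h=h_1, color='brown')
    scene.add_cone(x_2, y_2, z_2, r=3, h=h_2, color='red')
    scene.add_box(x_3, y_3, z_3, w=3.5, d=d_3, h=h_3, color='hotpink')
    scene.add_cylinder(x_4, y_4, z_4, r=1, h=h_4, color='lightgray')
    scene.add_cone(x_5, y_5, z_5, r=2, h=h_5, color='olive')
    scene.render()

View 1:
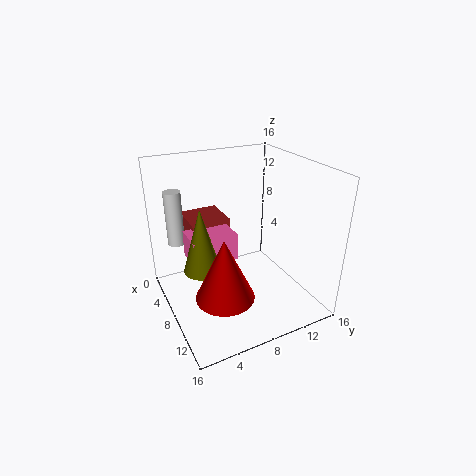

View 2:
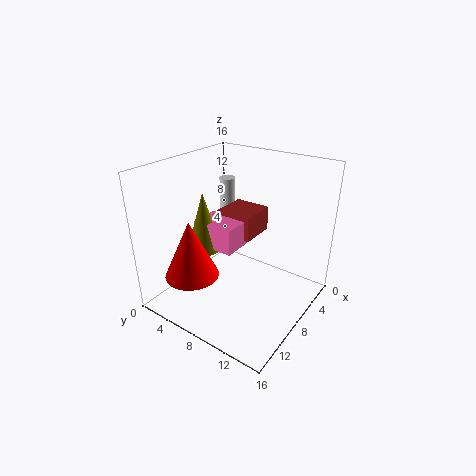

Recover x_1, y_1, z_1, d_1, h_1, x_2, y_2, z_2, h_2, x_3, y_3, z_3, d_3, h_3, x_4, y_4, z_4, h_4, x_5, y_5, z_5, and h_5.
x_1 = 1.5
y_1 = 3.5
z_1 = 6.5
d_1 = 4.5
h_1 = 3
x_2 = 12
y_2 = 4.5
z_2 = 4
h_2 = 6.5
x_3 = 5.5
y_3 = 2.5
z_3 = 6
d_3 = 5
h_3 = 3
x_4 = 2.5
y_4 = 2.5
z_4 = 6
h_4 = 6.5
x_5 = 8.5
y_5 = 3.5
z_5 = 5.5
h_5 = 7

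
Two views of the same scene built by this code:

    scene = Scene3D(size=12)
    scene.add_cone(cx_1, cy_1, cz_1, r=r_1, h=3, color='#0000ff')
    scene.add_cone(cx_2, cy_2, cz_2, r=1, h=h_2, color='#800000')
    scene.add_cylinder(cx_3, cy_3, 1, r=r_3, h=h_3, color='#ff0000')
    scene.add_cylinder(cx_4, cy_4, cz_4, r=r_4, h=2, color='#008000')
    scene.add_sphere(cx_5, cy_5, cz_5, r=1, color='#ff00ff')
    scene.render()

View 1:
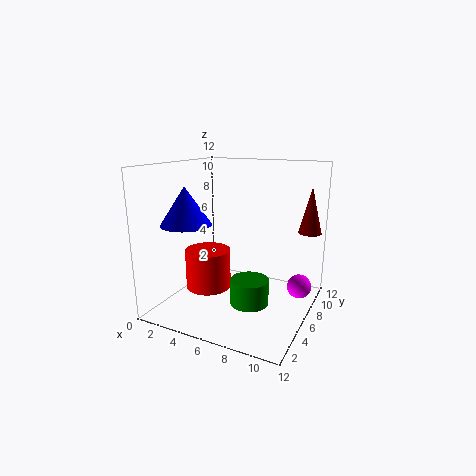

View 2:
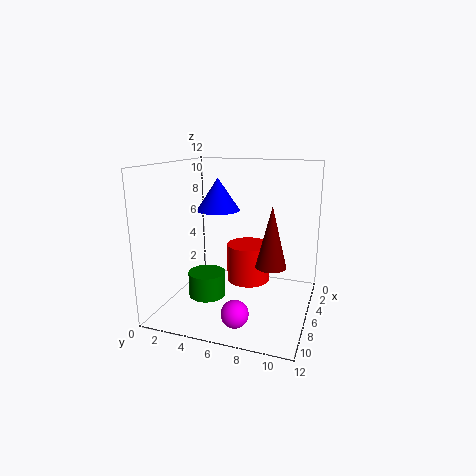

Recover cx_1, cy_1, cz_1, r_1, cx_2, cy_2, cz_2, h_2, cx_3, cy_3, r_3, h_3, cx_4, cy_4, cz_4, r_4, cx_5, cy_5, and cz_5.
cx_1 = 3
cy_1 = 3
cz_1 = 7.5
r_1 = 2
cx_2 = 11
cy_2 = 10
cz_2 = 6
h_2 = 4
cx_3 = 3
cy_3 = 6
r_3 = 2
h_3 = 3.5
cx_4 = 8
cy_4 = 4
cz_4 = 1.5
r_4 = 1.5
cx_5 = 11
cy_5 = 7.5
cz_5 = 2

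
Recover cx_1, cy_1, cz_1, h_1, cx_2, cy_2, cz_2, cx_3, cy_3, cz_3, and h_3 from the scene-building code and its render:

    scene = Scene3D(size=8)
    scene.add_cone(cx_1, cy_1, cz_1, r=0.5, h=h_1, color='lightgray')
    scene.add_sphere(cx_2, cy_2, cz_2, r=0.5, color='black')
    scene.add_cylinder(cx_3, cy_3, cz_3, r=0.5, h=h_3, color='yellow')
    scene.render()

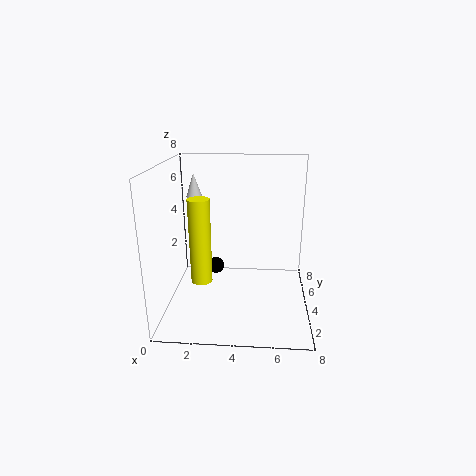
cx_1 = 1
cy_1 = 7
cz_1 = 5.5
h_1 = 1.5
cx_2 = 2.5
cy_2 = 5.5
cz_2 = 1.5
cx_3 = 2.5
cy_3 = 1
cz_3 = 3
h_3 = 4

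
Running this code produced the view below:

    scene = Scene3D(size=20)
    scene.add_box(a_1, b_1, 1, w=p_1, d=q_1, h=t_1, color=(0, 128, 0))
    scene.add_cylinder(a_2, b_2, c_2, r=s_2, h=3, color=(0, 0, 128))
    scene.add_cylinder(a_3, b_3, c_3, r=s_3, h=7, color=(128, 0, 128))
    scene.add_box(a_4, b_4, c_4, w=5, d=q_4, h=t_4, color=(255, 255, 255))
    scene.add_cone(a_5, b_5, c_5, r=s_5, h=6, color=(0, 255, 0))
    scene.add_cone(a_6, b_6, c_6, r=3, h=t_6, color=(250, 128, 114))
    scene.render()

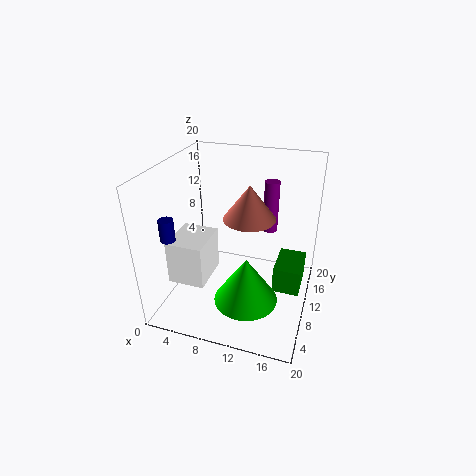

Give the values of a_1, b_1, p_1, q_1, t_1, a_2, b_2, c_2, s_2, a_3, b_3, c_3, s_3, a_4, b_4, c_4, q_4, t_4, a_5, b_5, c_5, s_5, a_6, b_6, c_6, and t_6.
a_1 = 15; b_1 = 11; p_1 = 4; q_1 = 6; t_1 = 4; a_2 = 2; b_2 = 5; c_2 = 11; s_2 = 1; a_3 = 14; b_3 = 12; c_3 = 11; s_3 = 1; a_4 = 2; b_4 = 4; c_4 = 5; q_4 = 6; t_4 = 6; a_5 = 13; b_5 = 4; c_5 = 5; s_5 = 4; a_6 = 13; b_6 = 5; c_6 = 16; t_6 = 4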